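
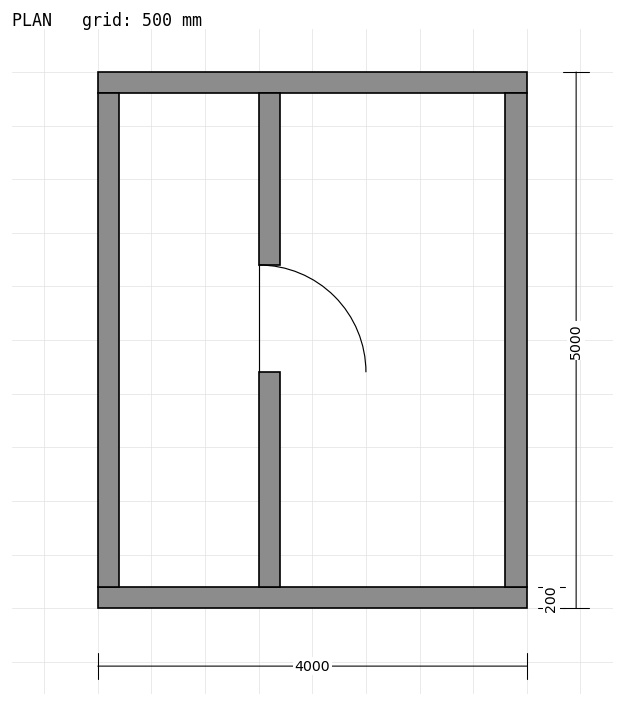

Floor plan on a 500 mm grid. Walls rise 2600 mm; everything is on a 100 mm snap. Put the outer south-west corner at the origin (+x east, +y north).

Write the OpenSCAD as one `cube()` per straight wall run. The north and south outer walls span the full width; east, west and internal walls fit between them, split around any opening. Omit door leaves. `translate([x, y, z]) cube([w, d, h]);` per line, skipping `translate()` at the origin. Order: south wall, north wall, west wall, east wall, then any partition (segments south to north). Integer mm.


cube([4000, 200, 2600]);
translate([0, 4800, 0]) cube([4000, 200, 2600]);
translate([0, 200, 0]) cube([200, 4600, 2600]);
translate([3800, 200, 0]) cube([200, 4600, 2600]);
translate([1500, 200, 0]) cube([200, 2000, 2600]);
translate([1500, 3200, 0]) cube([200, 1600, 2600]);


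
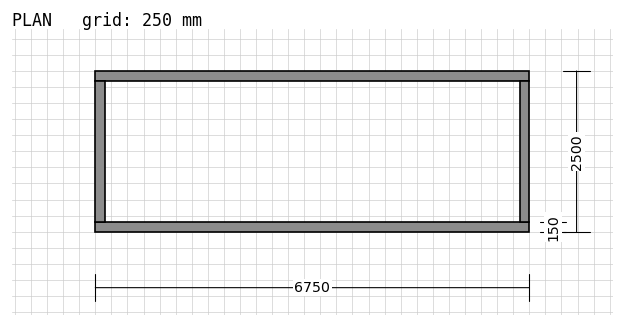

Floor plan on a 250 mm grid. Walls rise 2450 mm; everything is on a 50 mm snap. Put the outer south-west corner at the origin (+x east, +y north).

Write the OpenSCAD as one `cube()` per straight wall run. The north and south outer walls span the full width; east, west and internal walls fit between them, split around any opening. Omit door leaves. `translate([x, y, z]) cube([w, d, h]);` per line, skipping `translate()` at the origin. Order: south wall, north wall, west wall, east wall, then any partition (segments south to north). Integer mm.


cube([6750, 150, 2450]);
translate([0, 2350, 0]) cube([6750, 150, 2450]);
translate([0, 150, 0]) cube([150, 2200, 2450]);
translate([6600, 150, 0]) cube([150, 2200, 2450]);


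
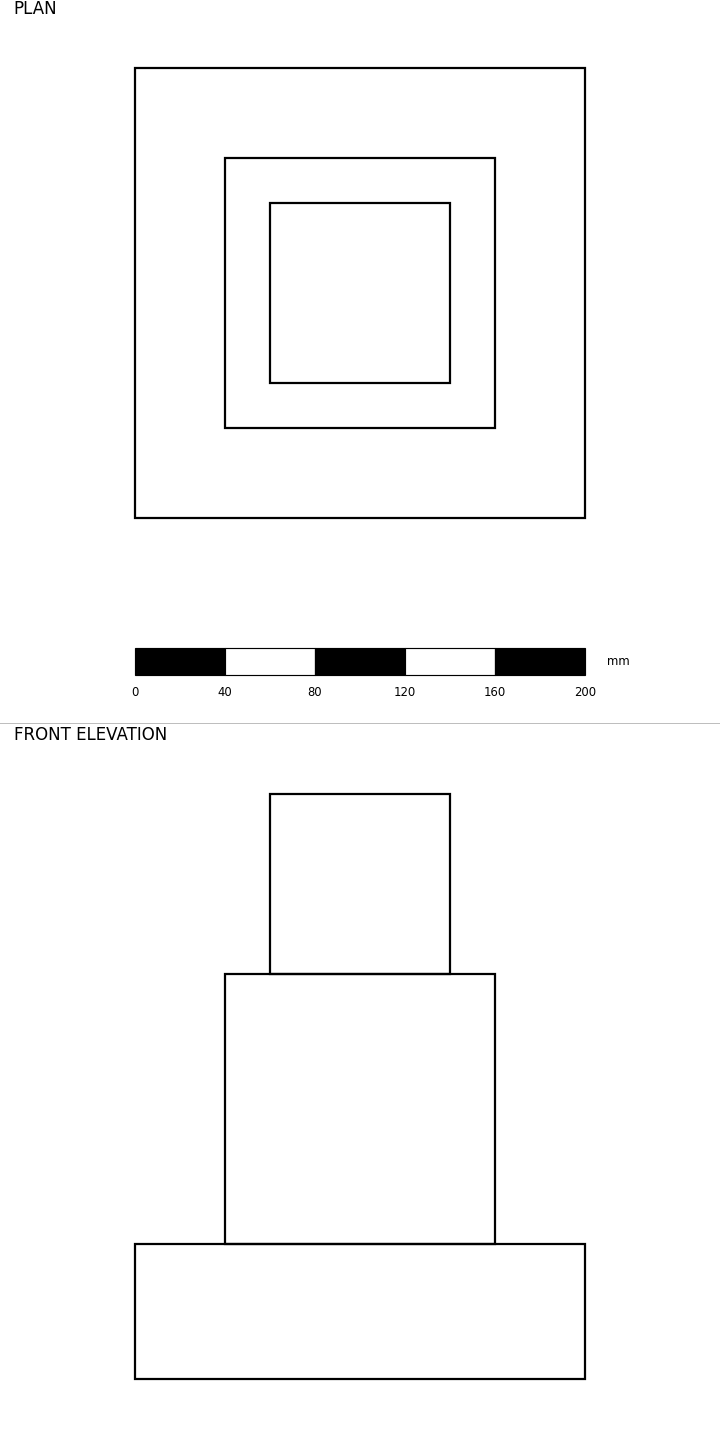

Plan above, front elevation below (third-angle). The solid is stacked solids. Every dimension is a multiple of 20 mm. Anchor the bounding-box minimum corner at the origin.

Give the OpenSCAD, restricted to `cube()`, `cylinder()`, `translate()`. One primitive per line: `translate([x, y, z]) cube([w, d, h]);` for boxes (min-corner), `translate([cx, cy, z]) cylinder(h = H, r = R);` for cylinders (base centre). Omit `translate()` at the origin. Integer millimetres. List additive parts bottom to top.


cube([200, 200, 60]);
translate([40, 40, 60]) cube([120, 120, 120]);
translate([60, 60, 180]) cube([80, 80, 80]);


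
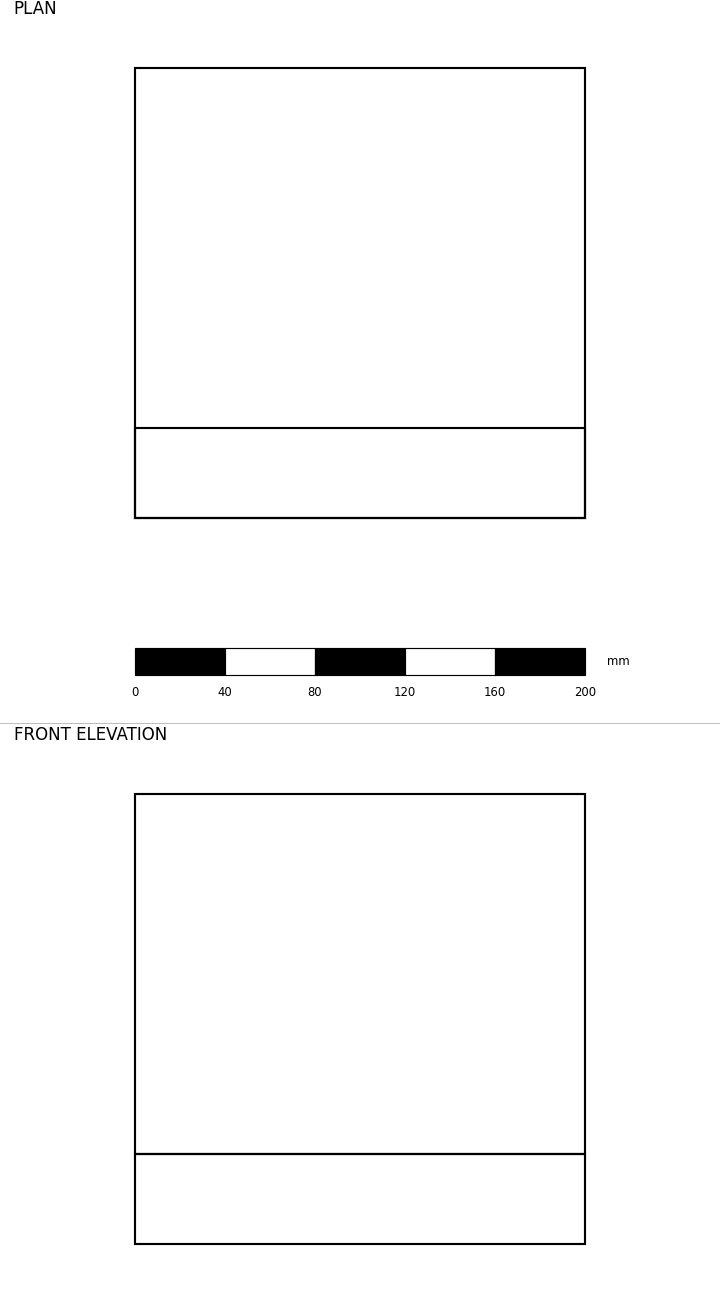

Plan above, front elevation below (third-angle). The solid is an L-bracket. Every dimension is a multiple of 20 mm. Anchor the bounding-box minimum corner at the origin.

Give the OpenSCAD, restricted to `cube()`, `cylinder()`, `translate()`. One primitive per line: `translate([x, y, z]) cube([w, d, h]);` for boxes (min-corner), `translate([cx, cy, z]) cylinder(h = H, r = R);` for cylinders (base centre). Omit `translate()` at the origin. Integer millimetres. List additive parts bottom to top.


cube([200, 200, 40]);
translate([0, 0, 40]) cube([200, 40, 160]);


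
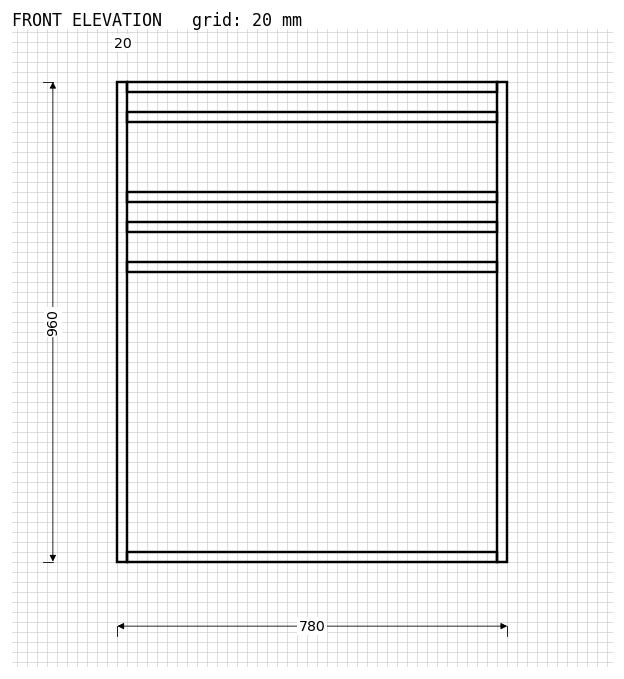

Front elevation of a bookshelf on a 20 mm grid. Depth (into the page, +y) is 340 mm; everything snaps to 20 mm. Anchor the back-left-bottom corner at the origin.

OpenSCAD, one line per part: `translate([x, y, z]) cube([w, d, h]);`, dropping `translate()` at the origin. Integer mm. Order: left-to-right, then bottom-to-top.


cube([20, 340, 960]);
translate([20, 0, 0]) cube([740, 340, 20]);
translate([20, 0, 580]) cube([740, 340, 20]);
translate([20, 0, 660]) cube([740, 340, 20]);
translate([20, 0, 720]) cube([740, 340, 20]);
translate([20, 0, 880]) cube([740, 340, 20]);
translate([20, 0, 940]) cube([740, 340, 20]);
translate([760, 0, 0]) cube([20, 340, 960]);


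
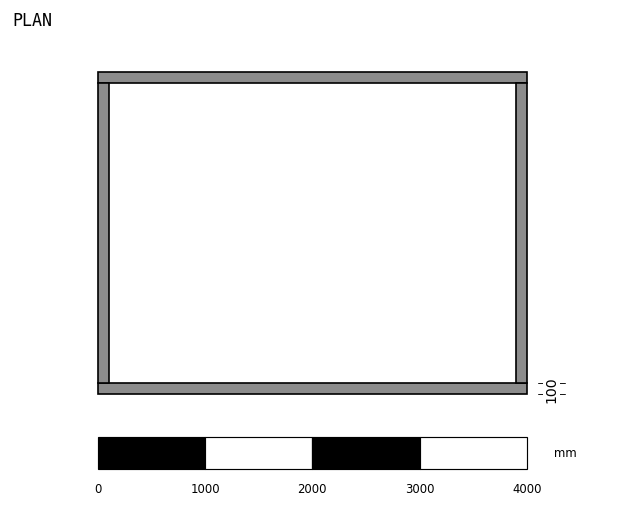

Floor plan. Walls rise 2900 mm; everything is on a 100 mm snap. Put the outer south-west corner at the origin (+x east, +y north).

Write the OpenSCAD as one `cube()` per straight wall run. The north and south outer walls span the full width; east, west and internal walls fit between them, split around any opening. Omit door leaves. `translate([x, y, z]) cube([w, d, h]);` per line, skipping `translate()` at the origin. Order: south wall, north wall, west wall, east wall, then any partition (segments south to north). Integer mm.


cube([4000, 100, 2900]);
translate([0, 2900, 0]) cube([4000, 100, 2900]);
translate([0, 100, 0]) cube([100, 2800, 2900]);
translate([3900, 100, 0]) cube([100, 2800, 2900]);


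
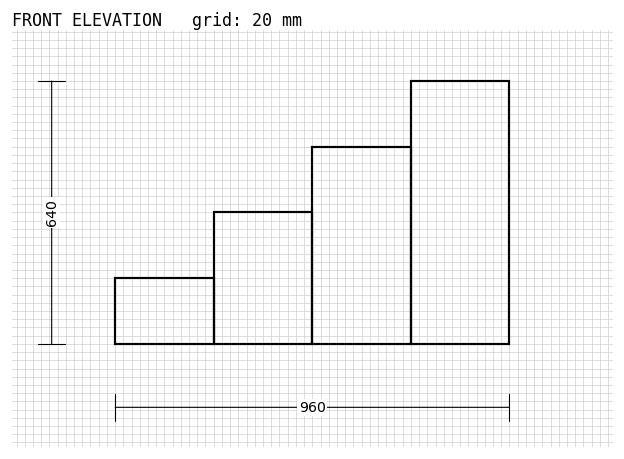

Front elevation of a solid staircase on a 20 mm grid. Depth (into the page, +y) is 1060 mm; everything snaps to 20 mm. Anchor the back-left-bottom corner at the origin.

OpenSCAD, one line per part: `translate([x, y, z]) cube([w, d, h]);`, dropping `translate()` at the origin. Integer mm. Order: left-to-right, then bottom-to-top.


cube([240, 1060, 160]);
translate([240, 0, 0]) cube([240, 1060, 320]);
translate([480, 0, 0]) cube([240, 1060, 480]);
translate([720, 0, 0]) cube([240, 1060, 640]);


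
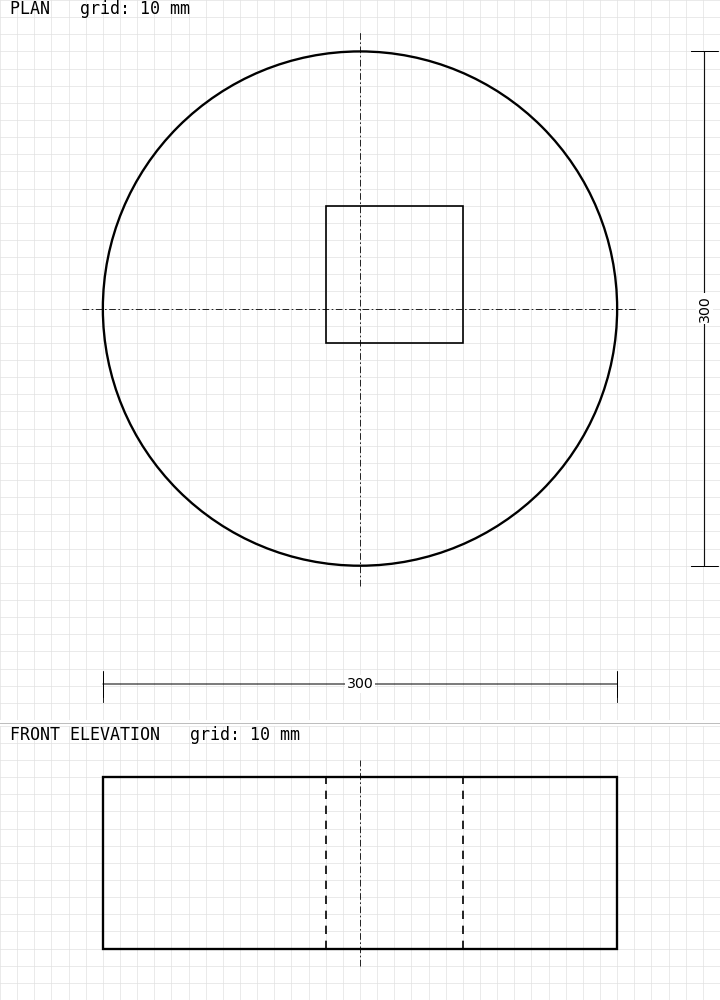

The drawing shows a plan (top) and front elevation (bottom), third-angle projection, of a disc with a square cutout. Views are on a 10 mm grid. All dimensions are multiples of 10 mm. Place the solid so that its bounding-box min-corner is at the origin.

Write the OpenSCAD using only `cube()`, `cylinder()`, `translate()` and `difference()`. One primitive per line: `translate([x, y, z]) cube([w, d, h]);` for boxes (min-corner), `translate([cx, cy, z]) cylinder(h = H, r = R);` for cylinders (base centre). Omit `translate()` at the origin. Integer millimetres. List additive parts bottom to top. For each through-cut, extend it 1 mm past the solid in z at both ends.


difference() {
  translate([150, 150, 0]) cylinder(h = 100, r = 150);
  translate([130, 130, -1]) cube([80, 80, 102]);
}


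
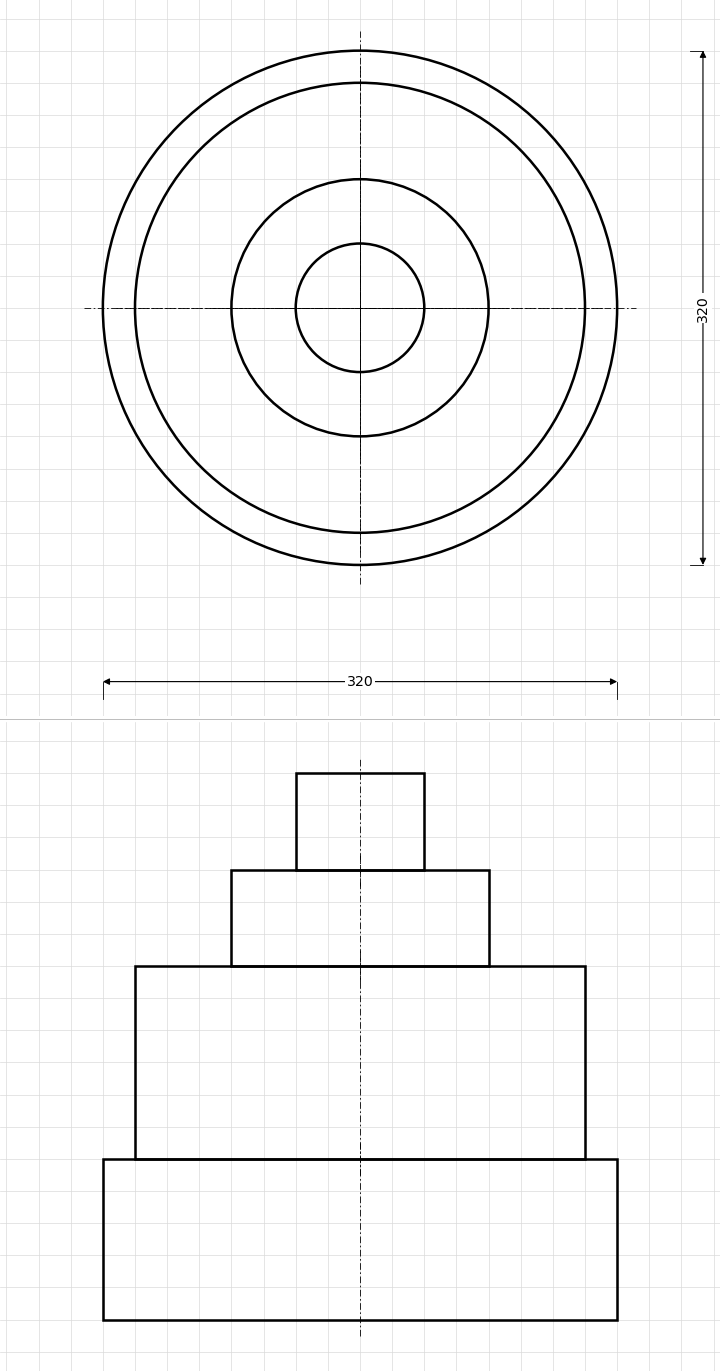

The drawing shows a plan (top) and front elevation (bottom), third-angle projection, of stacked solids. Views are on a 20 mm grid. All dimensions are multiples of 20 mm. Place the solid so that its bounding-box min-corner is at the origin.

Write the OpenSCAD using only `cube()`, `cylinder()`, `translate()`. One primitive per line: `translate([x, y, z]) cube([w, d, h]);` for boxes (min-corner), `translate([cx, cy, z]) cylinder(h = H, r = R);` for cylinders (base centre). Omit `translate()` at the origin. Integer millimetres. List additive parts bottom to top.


translate([160, 160, 0]) cylinder(h = 100, r = 160);
translate([160, 160, 100]) cylinder(h = 120, r = 140);
translate([160, 160, 220]) cylinder(h = 60, r = 80);
translate([160, 160, 280]) cylinder(h = 60, r = 40);


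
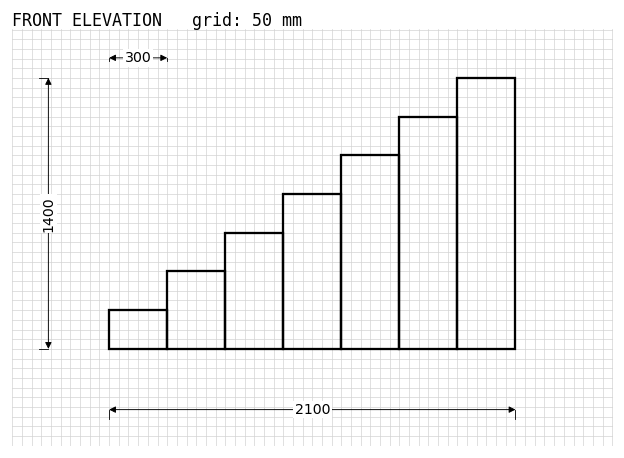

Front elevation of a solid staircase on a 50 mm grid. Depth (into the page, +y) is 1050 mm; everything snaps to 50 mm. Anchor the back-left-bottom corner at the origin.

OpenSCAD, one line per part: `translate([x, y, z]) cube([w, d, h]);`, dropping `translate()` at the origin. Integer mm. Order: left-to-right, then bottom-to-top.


cube([300, 1050, 200]);
translate([300, 0, 0]) cube([300, 1050, 400]);
translate([600, 0, 0]) cube([300, 1050, 600]);
translate([900, 0, 0]) cube([300, 1050, 800]);
translate([1200, 0, 0]) cube([300, 1050, 1000]);
translate([1500, 0, 0]) cube([300, 1050, 1200]);
translate([1800, 0, 0]) cube([300, 1050, 1400]);


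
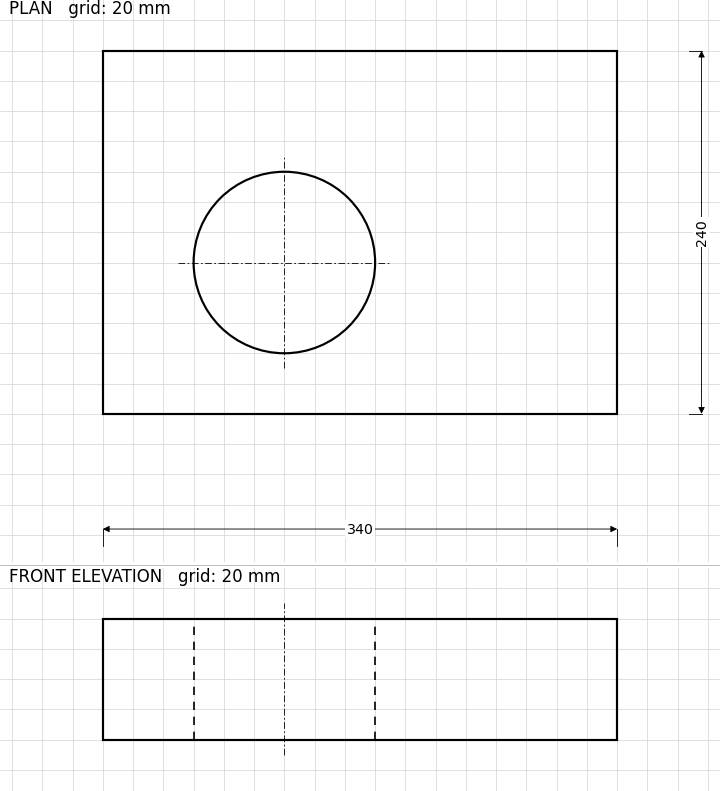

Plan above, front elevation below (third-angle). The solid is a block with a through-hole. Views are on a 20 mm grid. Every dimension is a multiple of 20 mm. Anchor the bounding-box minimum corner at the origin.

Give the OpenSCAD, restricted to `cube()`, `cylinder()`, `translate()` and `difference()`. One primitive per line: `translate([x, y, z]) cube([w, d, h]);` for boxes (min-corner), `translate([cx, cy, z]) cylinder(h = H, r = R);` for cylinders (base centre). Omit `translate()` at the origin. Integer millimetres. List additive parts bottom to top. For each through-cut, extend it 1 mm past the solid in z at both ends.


difference() {
  cube([340, 240, 80]);
  translate([120, 100, -1]) cylinder(h = 82, r = 60);
}


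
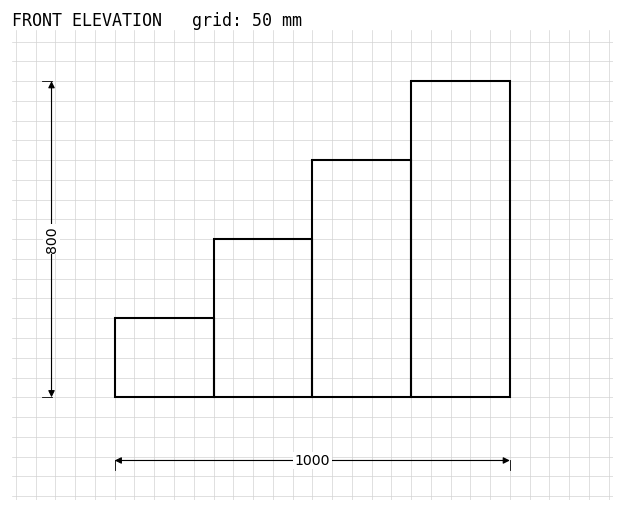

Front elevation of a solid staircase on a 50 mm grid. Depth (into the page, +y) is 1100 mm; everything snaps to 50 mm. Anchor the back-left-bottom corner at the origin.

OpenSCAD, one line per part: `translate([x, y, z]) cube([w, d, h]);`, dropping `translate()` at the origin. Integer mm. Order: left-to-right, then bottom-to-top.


cube([250, 1100, 200]);
translate([250, 0, 0]) cube([250, 1100, 400]);
translate([500, 0, 0]) cube([250, 1100, 600]);
translate([750, 0, 0]) cube([250, 1100, 800]);


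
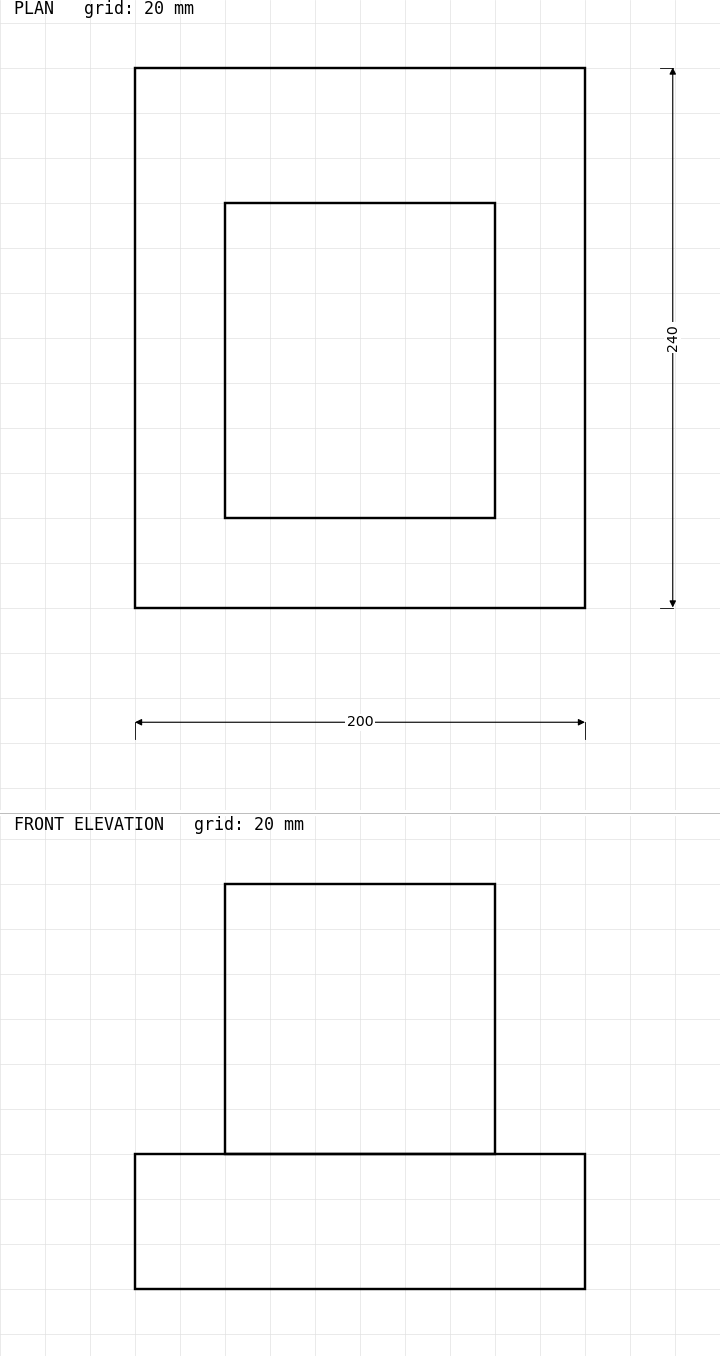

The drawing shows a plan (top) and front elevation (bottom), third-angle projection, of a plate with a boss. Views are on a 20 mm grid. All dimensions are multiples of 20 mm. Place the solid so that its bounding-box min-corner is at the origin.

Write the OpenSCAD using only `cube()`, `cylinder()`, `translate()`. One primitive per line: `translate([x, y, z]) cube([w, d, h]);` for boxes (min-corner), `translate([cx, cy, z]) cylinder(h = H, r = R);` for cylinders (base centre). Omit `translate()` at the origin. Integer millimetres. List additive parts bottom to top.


cube([200, 240, 60]);
translate([40, 40, 60]) cube([120, 140, 120]);


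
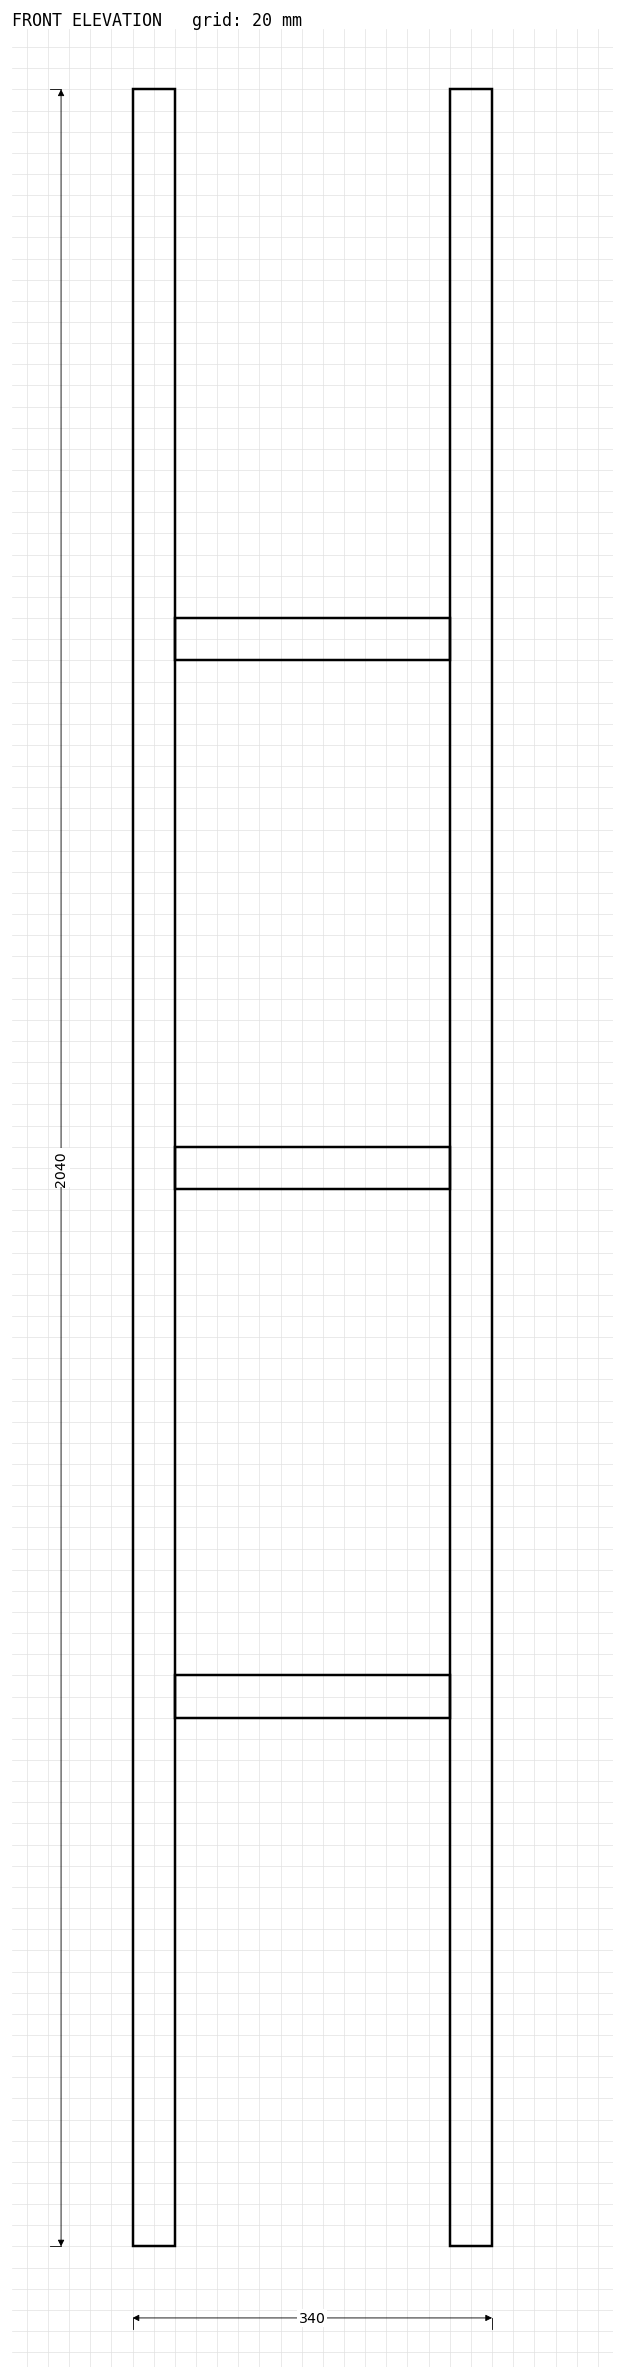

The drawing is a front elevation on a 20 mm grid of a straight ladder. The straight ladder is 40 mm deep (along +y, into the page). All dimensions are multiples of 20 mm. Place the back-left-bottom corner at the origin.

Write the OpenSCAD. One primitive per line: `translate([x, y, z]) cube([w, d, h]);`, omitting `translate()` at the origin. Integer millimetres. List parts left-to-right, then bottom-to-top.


cube([40, 40, 2040]);
translate([40, 0, 500]) cube([260, 40, 40]);
translate([40, 0, 1000]) cube([260, 40, 40]);
translate([40, 0, 1500]) cube([260, 40, 40]);
translate([300, 0, 0]) cube([40, 40, 2040]);


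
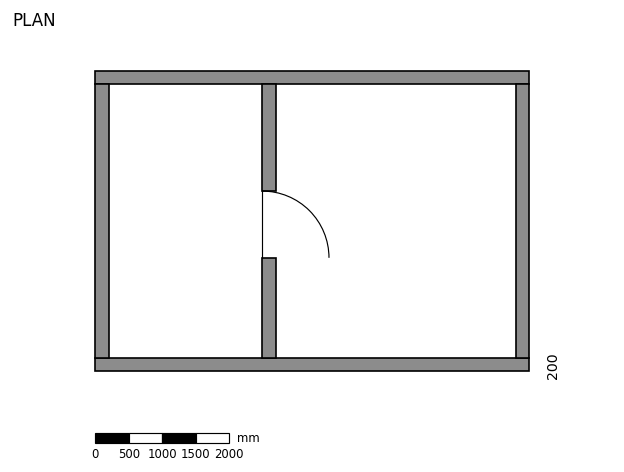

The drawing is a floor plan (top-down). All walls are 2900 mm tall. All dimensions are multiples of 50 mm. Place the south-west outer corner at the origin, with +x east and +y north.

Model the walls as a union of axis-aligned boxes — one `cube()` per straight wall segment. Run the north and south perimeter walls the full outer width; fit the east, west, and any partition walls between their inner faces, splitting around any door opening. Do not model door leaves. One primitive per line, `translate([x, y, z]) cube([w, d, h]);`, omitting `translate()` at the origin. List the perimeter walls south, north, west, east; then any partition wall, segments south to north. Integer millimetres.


cube([6500, 200, 2900]);
translate([0, 4300, 0]) cube([6500, 200, 2900]);
translate([0, 200, 0]) cube([200, 4100, 2900]);
translate([6300, 200, 0]) cube([200, 4100, 2900]);
translate([2500, 200, 0]) cube([200, 1500, 2900]);
translate([2500, 2700, 0]) cube([200, 1600, 2900]);


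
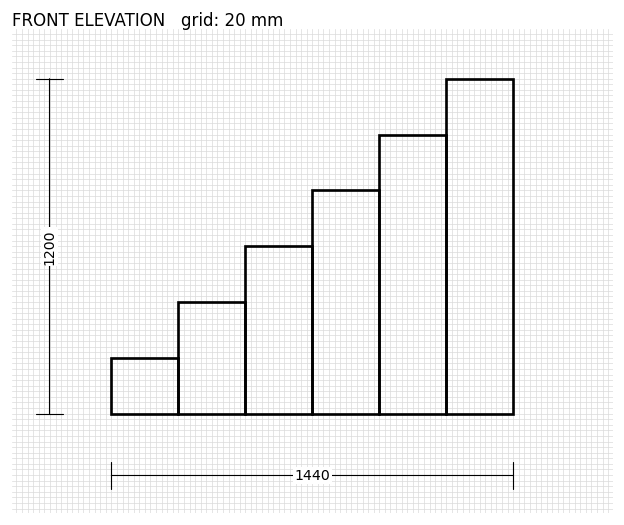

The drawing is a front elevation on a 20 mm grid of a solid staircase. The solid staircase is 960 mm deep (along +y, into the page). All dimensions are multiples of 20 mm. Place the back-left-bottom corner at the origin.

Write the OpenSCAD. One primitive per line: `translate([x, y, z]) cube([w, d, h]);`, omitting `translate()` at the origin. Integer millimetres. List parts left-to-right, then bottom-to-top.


cube([240, 960, 200]);
translate([240, 0, 0]) cube([240, 960, 400]);
translate([480, 0, 0]) cube([240, 960, 600]);
translate([720, 0, 0]) cube([240, 960, 800]);
translate([960, 0, 0]) cube([240, 960, 1000]);
translate([1200, 0, 0]) cube([240, 960, 1200]);


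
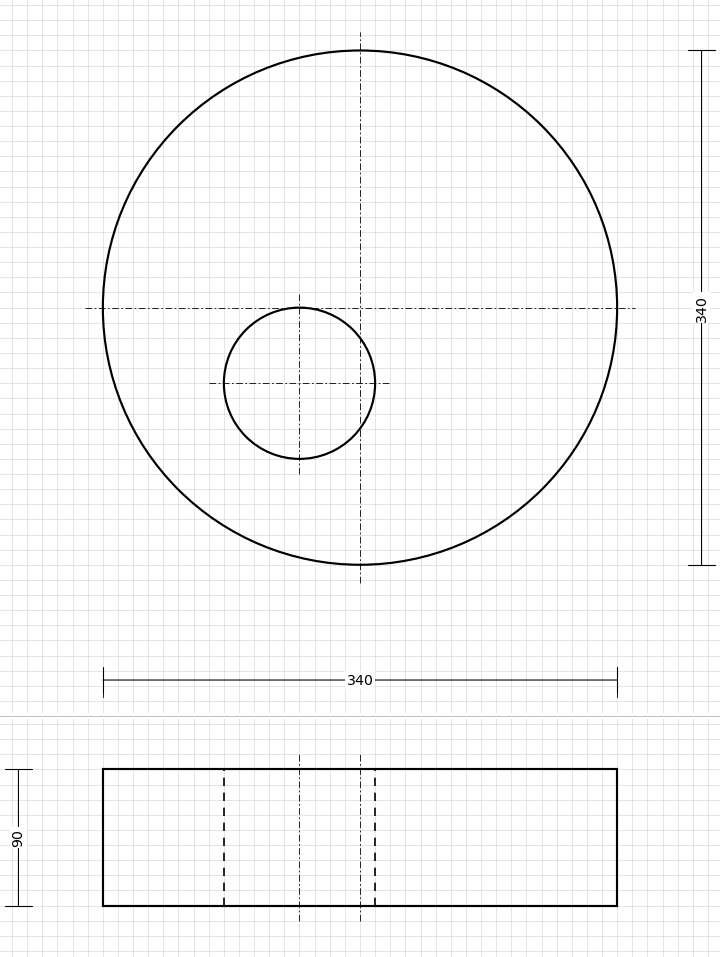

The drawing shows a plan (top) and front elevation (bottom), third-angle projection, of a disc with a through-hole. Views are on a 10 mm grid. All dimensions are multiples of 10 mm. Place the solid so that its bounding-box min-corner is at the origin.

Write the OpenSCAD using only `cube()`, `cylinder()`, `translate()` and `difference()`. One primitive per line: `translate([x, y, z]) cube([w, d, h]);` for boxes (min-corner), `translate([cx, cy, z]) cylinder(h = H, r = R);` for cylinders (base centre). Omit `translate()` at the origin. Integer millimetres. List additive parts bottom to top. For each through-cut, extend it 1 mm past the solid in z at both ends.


difference() {
  translate([170, 170, 0]) cylinder(h = 90, r = 170);
  translate([130, 120, -1]) cylinder(h = 92, r = 50);
}


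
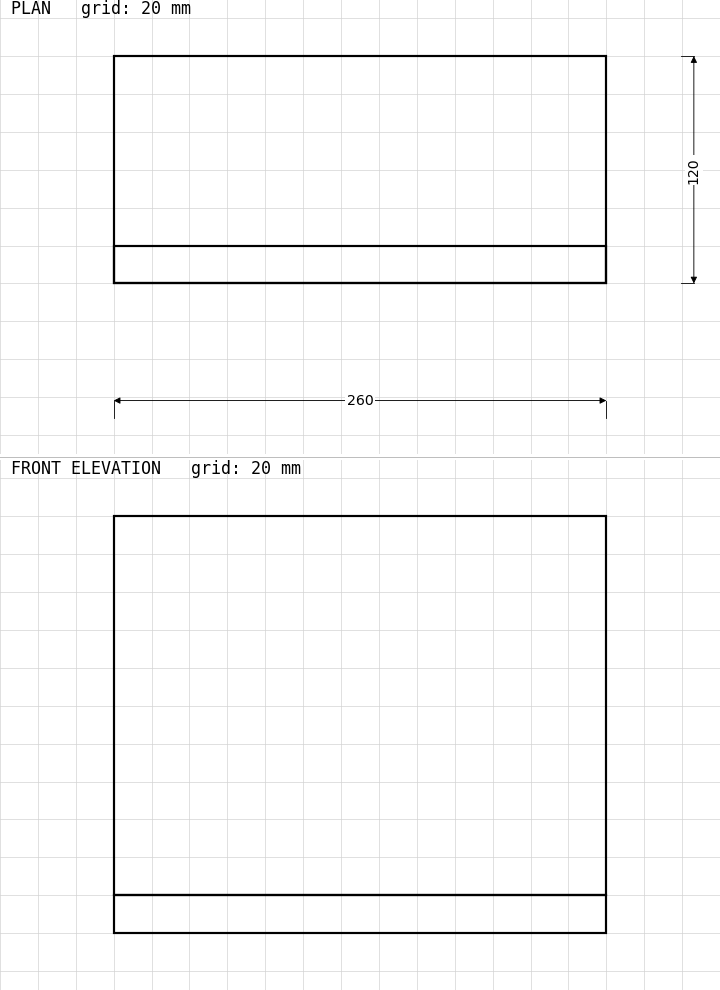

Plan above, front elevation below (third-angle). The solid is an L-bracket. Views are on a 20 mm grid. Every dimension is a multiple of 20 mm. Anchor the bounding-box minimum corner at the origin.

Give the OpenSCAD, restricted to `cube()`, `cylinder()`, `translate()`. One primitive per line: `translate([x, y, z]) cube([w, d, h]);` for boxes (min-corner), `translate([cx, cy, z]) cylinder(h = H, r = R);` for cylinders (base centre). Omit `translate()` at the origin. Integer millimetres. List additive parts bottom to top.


cube([260, 120, 20]);
translate([0, 0, 20]) cube([260, 20, 200]);


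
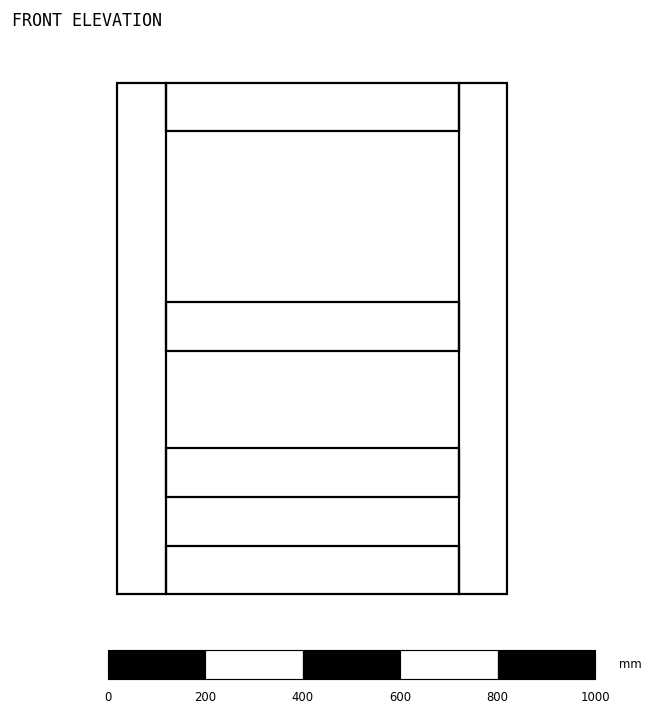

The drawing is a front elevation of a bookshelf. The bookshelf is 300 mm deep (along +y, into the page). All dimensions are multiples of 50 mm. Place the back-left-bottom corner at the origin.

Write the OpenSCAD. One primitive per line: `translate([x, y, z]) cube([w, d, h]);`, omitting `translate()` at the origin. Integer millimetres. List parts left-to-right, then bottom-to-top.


cube([100, 300, 1050]);
translate([100, 0, 0]) cube([600, 300, 100]);
translate([100, 0, 200]) cube([600, 300, 100]);
translate([100, 0, 500]) cube([600, 300, 100]);
translate([100, 0, 950]) cube([600, 300, 100]);
translate([700, 0, 0]) cube([100, 300, 1050]);


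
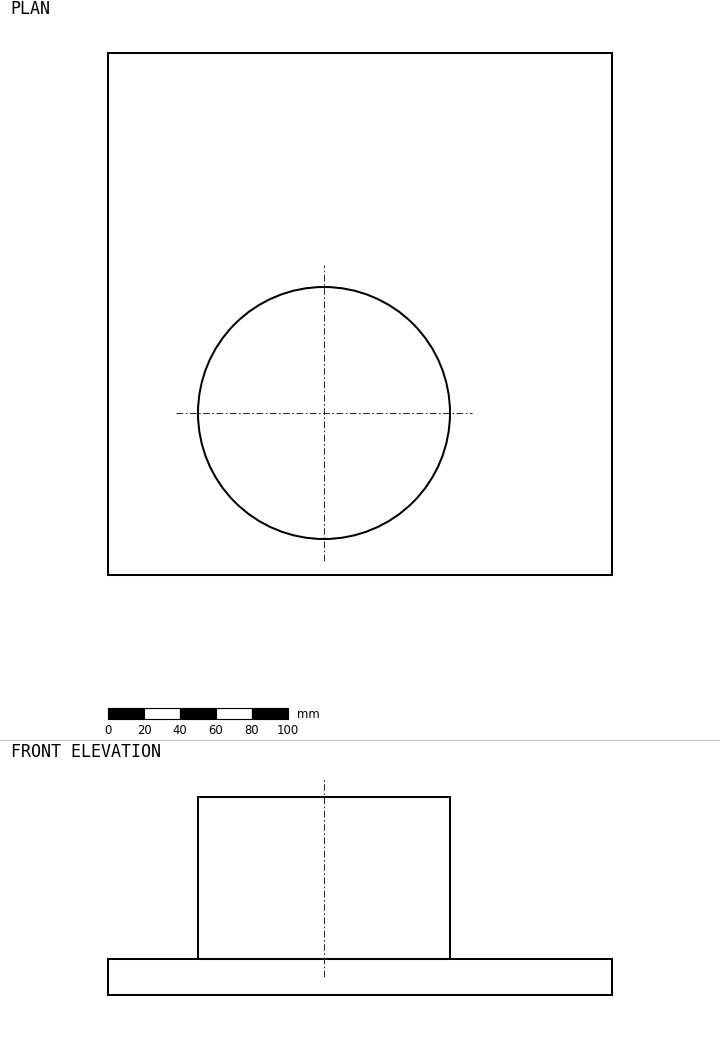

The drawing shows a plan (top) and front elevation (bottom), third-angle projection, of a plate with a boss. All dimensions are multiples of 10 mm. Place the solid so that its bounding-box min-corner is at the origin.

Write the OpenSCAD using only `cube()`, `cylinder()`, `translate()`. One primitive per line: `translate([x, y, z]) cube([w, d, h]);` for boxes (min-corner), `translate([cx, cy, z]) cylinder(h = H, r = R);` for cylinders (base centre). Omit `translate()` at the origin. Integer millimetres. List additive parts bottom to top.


cube([280, 290, 20]);
translate([120, 90, 20]) cylinder(h = 90, r = 70);


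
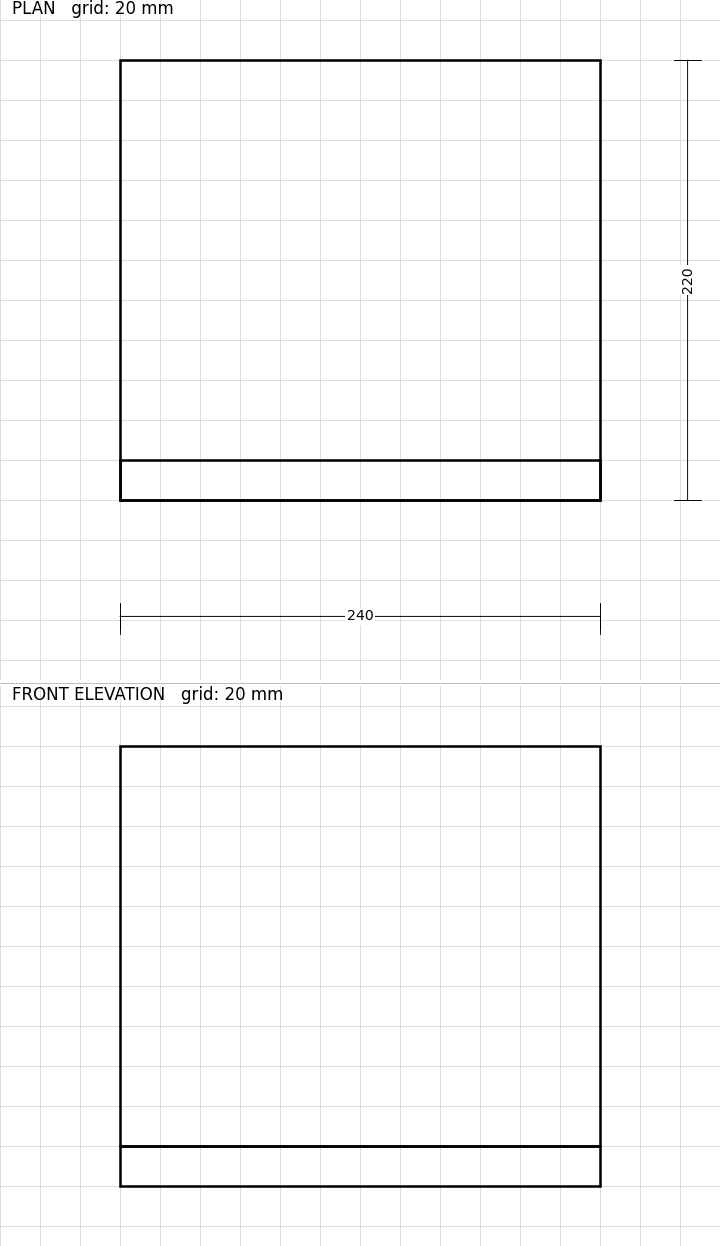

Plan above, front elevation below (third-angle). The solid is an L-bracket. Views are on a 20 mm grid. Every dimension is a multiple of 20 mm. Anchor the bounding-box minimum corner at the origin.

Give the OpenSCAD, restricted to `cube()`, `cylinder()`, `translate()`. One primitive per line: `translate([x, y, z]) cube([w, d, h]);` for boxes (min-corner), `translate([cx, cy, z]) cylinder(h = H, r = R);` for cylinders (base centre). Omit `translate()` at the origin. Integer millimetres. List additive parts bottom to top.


cube([240, 220, 20]);
translate([0, 0, 20]) cube([240, 20, 200]);


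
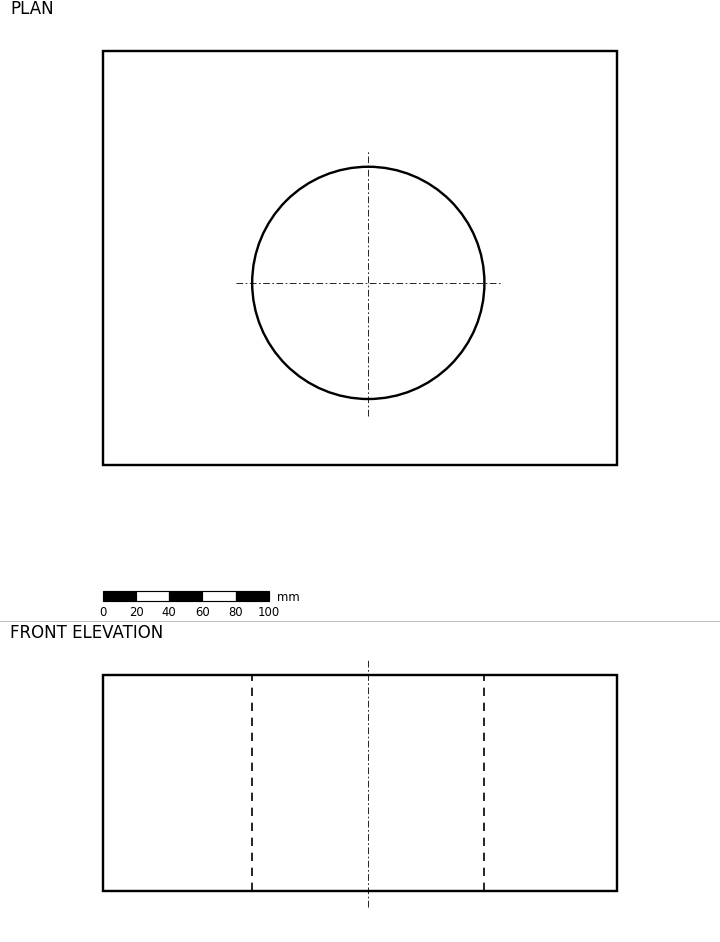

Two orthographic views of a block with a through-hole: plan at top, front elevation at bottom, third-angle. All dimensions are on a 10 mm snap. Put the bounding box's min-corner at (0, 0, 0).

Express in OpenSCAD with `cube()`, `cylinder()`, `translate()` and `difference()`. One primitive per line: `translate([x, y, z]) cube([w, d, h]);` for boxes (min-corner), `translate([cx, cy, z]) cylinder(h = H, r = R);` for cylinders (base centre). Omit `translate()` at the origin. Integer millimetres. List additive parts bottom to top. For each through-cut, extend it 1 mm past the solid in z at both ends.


difference() {
  cube([310, 250, 130]);
  translate([160, 110, -1]) cylinder(h = 132, r = 70);
}


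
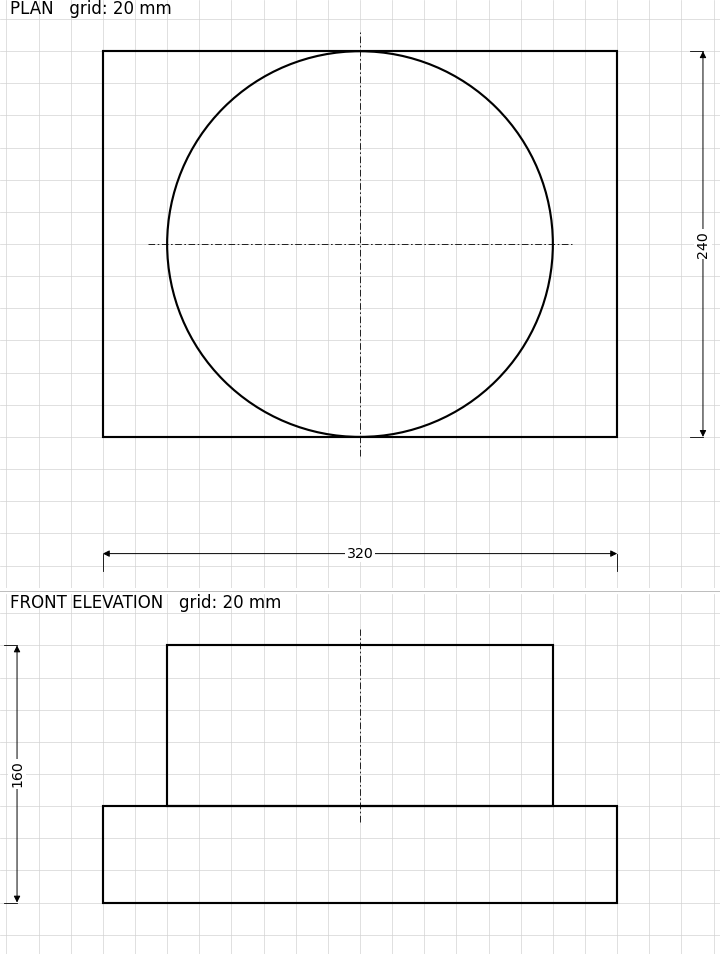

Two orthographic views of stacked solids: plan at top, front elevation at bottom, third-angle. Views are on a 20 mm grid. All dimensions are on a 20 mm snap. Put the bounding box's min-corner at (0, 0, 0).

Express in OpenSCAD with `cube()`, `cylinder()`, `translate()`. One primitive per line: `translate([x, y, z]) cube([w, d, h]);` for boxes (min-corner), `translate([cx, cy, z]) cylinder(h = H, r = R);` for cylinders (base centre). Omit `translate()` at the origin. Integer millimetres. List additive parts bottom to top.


cube([320, 240, 60]);
translate([160, 120, 60]) cylinder(h = 100, r = 120);


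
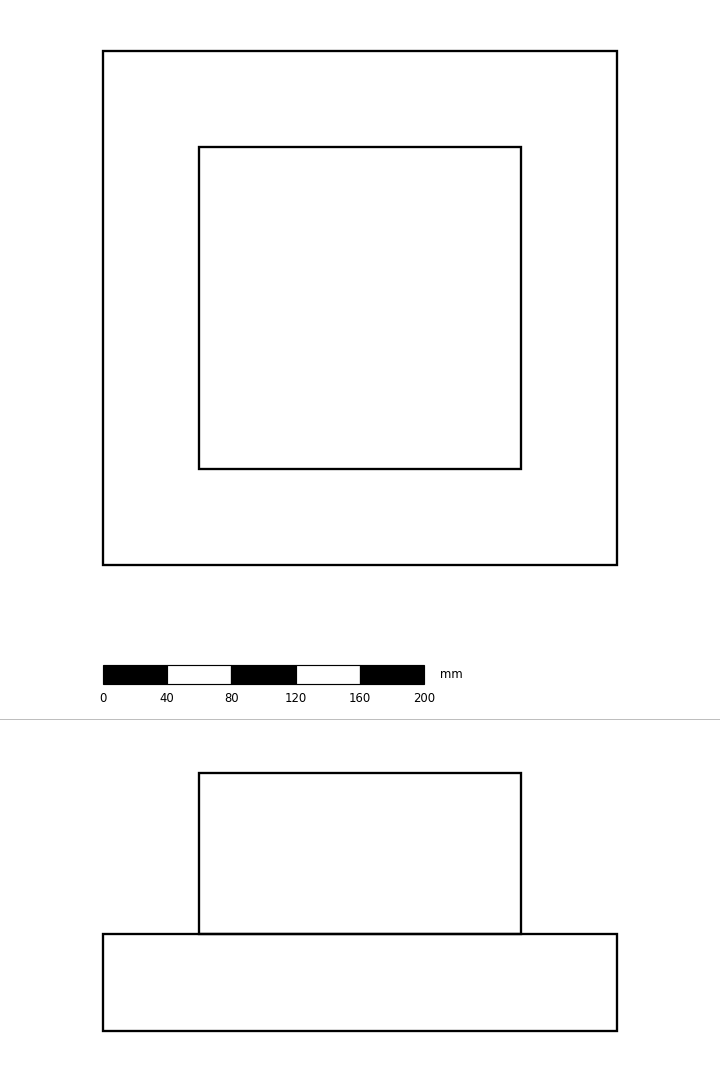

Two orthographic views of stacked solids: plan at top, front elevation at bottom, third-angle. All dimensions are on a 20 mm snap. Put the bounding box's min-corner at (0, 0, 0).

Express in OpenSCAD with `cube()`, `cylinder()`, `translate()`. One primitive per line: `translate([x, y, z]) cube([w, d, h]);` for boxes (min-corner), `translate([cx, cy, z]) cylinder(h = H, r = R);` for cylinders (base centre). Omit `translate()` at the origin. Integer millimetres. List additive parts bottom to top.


cube([320, 320, 60]);
translate([60, 60, 60]) cube([200, 200, 100]);


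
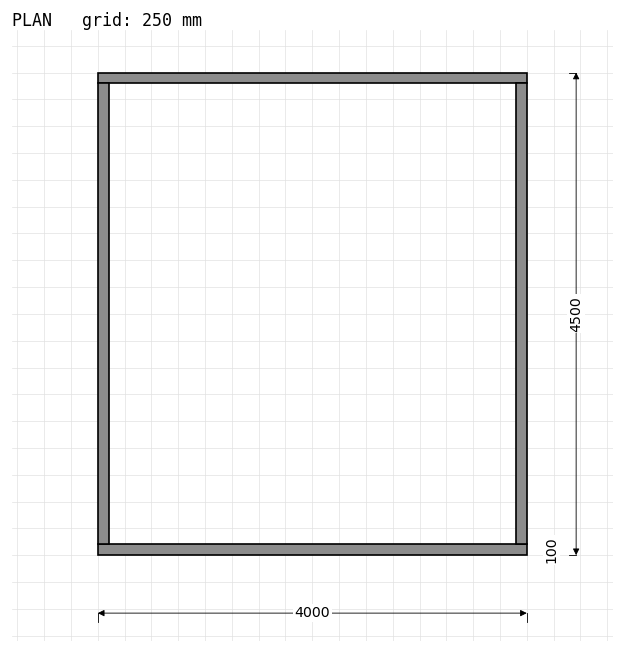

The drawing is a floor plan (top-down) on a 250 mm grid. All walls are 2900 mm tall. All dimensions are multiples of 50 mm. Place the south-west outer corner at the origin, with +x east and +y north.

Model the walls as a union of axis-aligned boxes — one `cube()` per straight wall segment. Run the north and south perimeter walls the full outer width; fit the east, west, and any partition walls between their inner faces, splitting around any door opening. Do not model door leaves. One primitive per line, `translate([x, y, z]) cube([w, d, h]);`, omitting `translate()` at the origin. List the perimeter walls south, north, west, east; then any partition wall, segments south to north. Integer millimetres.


cube([4000, 100, 2900]);
translate([0, 4400, 0]) cube([4000, 100, 2900]);
translate([0, 100, 0]) cube([100, 4300, 2900]);
translate([3900, 100, 0]) cube([100, 4300, 2900]);


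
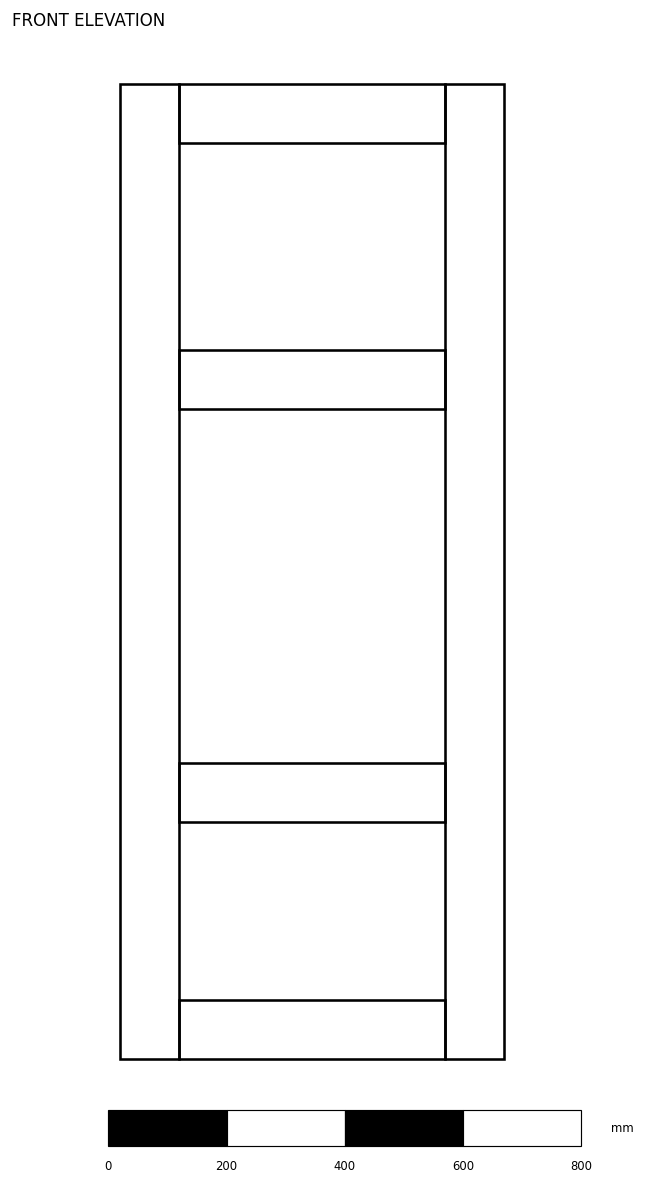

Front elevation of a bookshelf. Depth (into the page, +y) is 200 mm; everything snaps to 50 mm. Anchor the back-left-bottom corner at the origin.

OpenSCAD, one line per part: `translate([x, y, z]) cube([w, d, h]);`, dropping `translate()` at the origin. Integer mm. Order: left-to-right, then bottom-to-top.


cube([100, 200, 1650]);
translate([100, 0, 0]) cube([450, 200, 100]);
translate([100, 0, 400]) cube([450, 200, 100]);
translate([100, 0, 1100]) cube([450, 200, 100]);
translate([100, 0, 1550]) cube([450, 200, 100]);
translate([550, 0, 0]) cube([100, 200, 1650]);


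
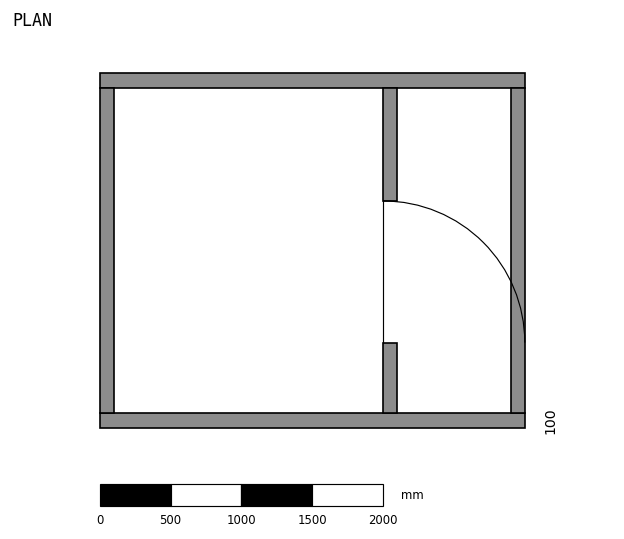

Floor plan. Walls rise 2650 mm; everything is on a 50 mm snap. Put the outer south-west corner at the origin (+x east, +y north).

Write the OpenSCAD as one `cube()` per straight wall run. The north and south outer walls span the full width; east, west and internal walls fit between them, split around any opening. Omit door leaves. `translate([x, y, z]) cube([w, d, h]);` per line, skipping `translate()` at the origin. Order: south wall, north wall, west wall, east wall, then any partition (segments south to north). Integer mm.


cube([3000, 100, 2650]);
translate([0, 2400, 0]) cube([3000, 100, 2650]);
translate([0, 100, 0]) cube([100, 2300, 2650]);
translate([2900, 100, 0]) cube([100, 2300, 2650]);
translate([2000, 100, 0]) cube([100, 500, 2650]);
translate([2000, 1600, 0]) cube([100, 800, 2650]);


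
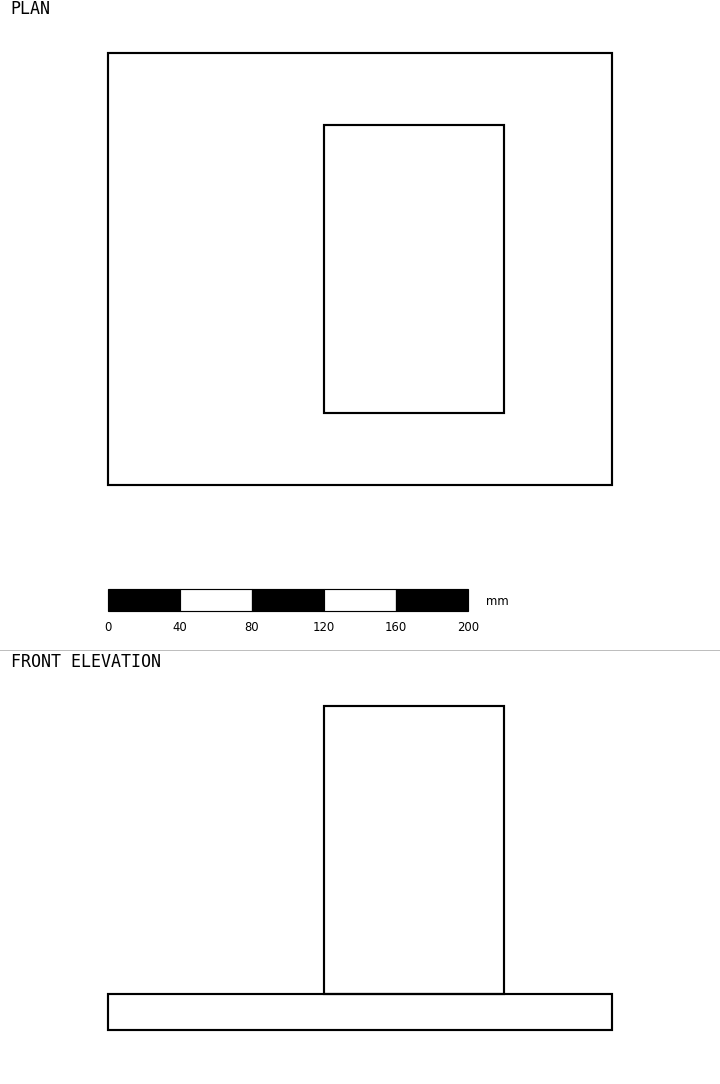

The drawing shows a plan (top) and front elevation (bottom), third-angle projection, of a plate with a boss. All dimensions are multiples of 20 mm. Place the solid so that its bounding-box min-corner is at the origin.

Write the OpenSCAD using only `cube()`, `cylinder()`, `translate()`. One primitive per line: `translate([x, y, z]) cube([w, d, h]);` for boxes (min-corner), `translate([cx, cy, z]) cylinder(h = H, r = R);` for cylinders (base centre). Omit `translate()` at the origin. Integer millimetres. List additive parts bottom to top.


cube([280, 240, 20]);
translate([120, 40, 20]) cube([100, 160, 160]);


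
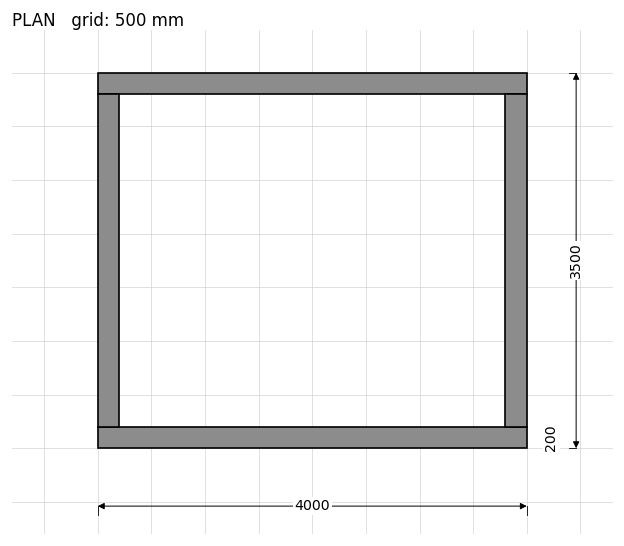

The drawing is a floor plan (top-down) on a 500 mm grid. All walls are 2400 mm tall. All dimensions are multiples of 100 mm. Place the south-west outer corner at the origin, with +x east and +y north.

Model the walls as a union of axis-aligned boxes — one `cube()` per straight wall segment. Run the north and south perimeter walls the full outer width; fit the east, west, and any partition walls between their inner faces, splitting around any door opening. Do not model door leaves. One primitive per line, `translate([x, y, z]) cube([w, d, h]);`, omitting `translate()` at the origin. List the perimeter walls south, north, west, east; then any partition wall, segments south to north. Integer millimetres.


cube([4000, 200, 2400]);
translate([0, 3300, 0]) cube([4000, 200, 2400]);
translate([0, 200, 0]) cube([200, 3100, 2400]);
translate([3800, 200, 0]) cube([200, 3100, 2400]);


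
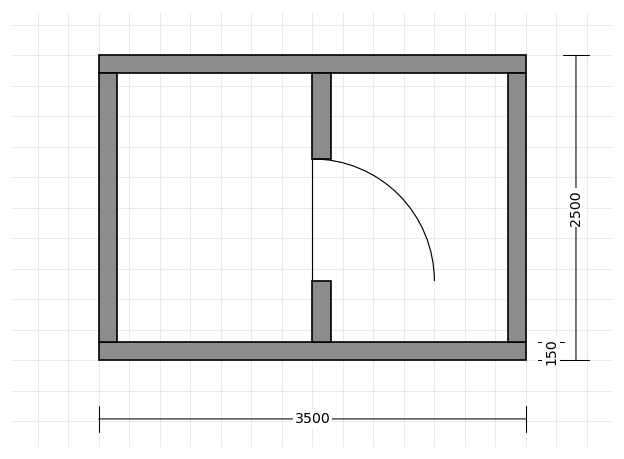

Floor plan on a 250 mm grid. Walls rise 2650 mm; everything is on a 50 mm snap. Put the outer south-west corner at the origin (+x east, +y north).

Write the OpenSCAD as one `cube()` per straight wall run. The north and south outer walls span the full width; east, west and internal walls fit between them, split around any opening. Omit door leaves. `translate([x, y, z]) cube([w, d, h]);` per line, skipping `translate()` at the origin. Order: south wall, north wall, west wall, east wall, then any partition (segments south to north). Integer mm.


cube([3500, 150, 2650]);
translate([0, 2350, 0]) cube([3500, 150, 2650]);
translate([0, 150, 0]) cube([150, 2200, 2650]);
translate([3350, 150, 0]) cube([150, 2200, 2650]);
translate([1750, 150, 0]) cube([150, 500, 2650]);
translate([1750, 1650, 0]) cube([150, 700, 2650]);


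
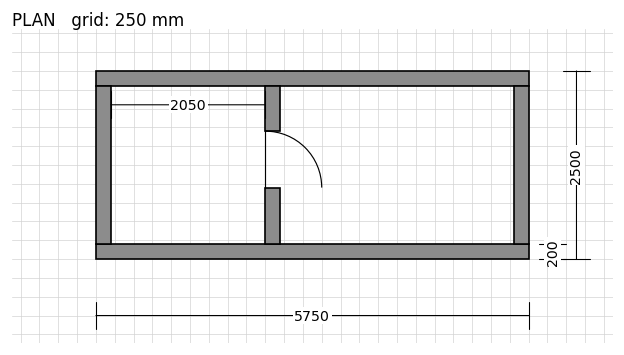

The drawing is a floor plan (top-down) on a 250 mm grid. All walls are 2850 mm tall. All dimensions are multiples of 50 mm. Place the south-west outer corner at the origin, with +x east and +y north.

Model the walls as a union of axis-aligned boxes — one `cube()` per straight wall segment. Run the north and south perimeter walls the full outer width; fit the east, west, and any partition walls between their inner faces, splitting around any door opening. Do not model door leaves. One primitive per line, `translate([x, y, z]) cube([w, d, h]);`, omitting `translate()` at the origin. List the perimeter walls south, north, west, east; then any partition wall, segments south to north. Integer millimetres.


cube([5750, 200, 2850]);
translate([0, 2300, 0]) cube([5750, 200, 2850]);
translate([0, 200, 0]) cube([200, 2100, 2850]);
translate([5550, 200, 0]) cube([200, 2100, 2850]);
translate([2250, 200, 0]) cube([200, 750, 2850]);
translate([2250, 1700, 0]) cube([200, 600, 2850]);


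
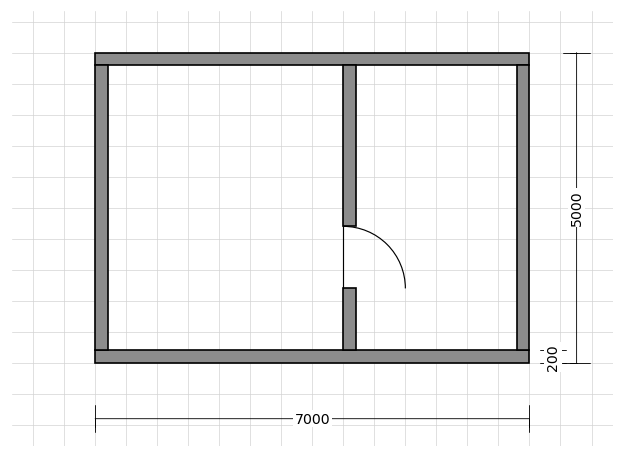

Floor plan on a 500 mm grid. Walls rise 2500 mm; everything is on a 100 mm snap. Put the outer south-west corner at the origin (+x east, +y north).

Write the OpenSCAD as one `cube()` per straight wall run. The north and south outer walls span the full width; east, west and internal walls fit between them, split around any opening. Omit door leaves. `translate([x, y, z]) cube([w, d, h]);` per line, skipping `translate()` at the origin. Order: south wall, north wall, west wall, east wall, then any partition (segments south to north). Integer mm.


cube([7000, 200, 2500]);
translate([0, 4800, 0]) cube([7000, 200, 2500]);
translate([0, 200, 0]) cube([200, 4600, 2500]);
translate([6800, 200, 0]) cube([200, 4600, 2500]);
translate([4000, 200, 0]) cube([200, 1000, 2500]);
translate([4000, 2200, 0]) cube([200, 2600, 2500]);


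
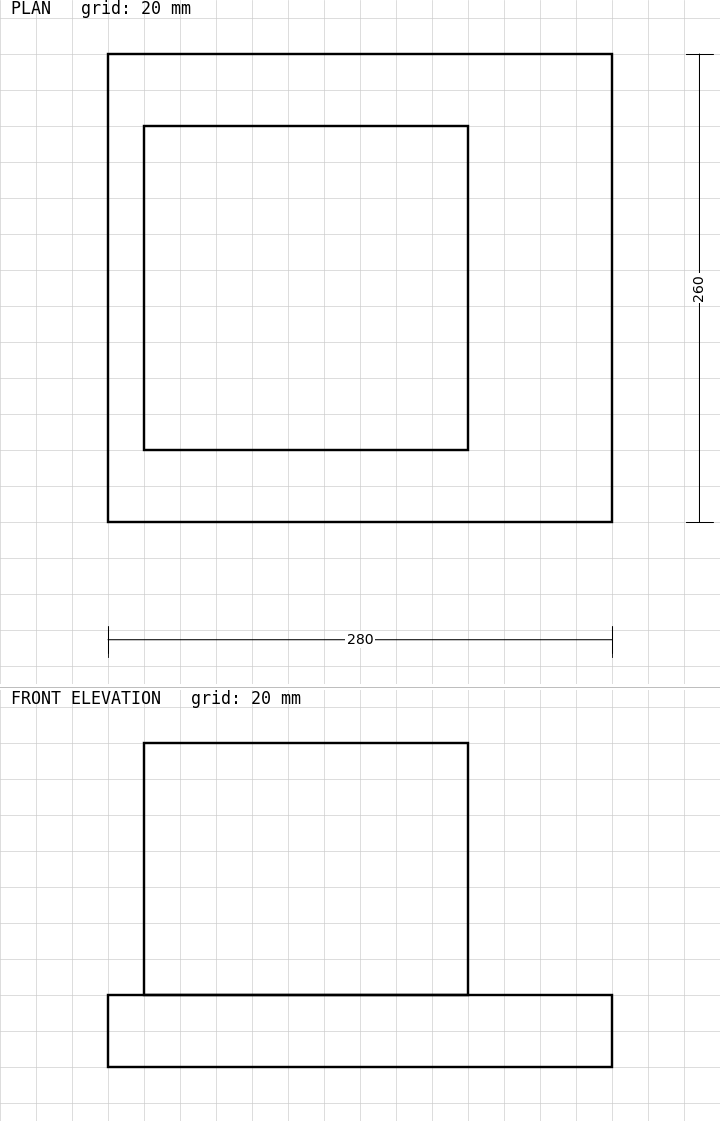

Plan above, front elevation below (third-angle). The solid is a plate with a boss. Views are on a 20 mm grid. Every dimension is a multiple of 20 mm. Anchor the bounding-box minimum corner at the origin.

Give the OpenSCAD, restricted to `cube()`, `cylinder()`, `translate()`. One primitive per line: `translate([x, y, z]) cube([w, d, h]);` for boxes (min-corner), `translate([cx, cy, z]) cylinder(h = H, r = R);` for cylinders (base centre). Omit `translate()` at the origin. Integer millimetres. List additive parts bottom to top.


cube([280, 260, 40]);
translate([20, 40, 40]) cube([180, 180, 140]);


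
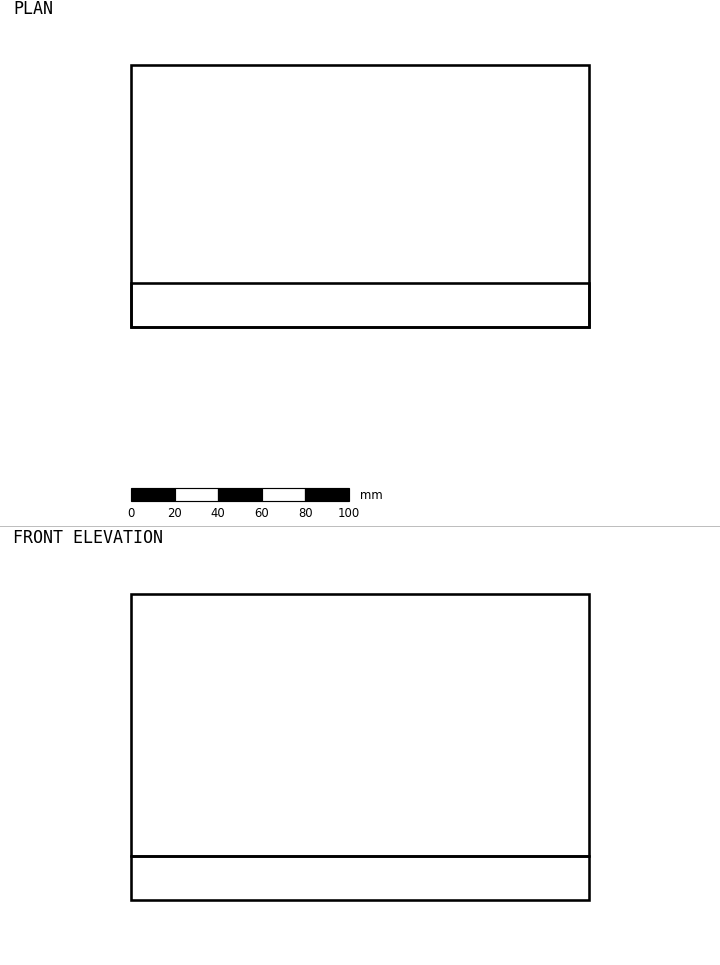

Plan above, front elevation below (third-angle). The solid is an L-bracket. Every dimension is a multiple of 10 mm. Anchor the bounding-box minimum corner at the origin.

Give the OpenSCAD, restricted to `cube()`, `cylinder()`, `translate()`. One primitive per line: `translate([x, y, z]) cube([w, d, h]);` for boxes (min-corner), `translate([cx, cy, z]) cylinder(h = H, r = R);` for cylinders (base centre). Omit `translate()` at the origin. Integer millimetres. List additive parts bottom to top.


cube([210, 120, 20]);
translate([0, 0, 20]) cube([210, 20, 120]);


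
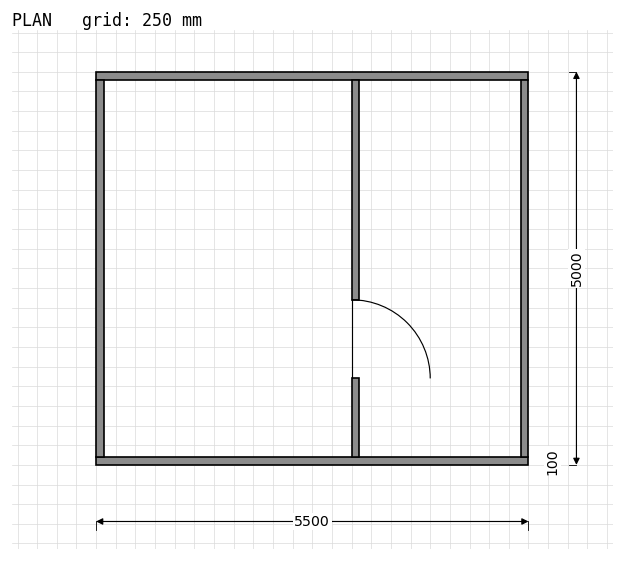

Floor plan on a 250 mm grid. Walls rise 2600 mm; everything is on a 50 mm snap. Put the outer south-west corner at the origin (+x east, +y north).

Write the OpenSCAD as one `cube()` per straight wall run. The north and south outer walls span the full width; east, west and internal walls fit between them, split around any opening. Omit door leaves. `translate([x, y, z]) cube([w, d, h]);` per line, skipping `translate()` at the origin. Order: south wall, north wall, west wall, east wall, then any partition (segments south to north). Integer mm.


cube([5500, 100, 2600]);
translate([0, 4900, 0]) cube([5500, 100, 2600]);
translate([0, 100, 0]) cube([100, 4800, 2600]);
translate([5400, 100, 0]) cube([100, 4800, 2600]);
translate([3250, 100, 0]) cube([100, 1000, 2600]);
translate([3250, 2100, 0]) cube([100, 2800, 2600]);


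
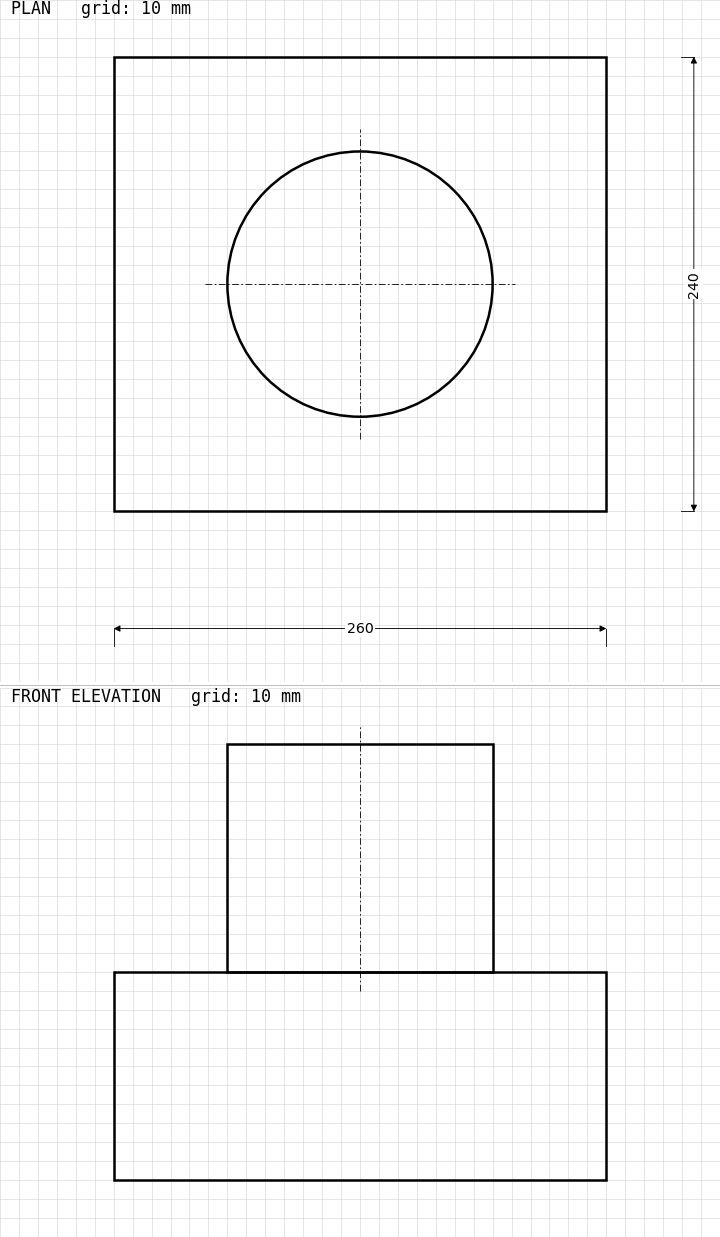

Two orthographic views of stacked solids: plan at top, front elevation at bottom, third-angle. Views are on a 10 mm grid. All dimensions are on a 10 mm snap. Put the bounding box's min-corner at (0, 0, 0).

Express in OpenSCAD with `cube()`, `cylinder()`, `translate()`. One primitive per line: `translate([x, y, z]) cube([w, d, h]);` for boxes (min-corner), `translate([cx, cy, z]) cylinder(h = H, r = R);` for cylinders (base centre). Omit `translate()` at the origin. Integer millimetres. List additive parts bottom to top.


cube([260, 240, 110]);
translate([130, 120, 110]) cylinder(h = 120, r = 70);


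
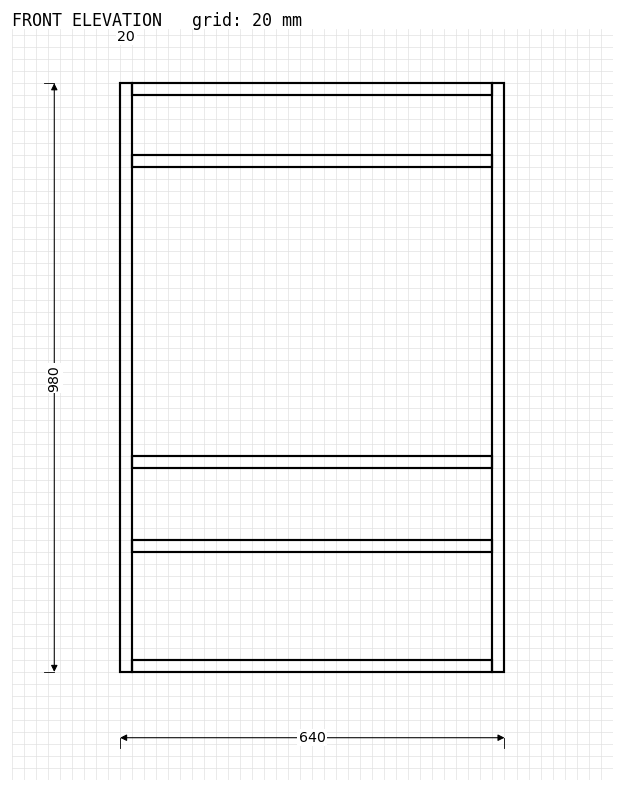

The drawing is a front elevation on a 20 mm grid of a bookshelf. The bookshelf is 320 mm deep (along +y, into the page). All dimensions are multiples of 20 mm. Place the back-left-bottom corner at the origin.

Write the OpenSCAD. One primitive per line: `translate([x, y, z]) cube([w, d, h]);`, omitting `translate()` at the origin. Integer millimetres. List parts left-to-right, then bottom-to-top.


cube([20, 320, 980]);
translate([20, 0, 0]) cube([600, 320, 20]);
translate([20, 0, 200]) cube([600, 320, 20]);
translate([20, 0, 340]) cube([600, 320, 20]);
translate([20, 0, 840]) cube([600, 320, 20]);
translate([20, 0, 960]) cube([600, 320, 20]);
translate([620, 0, 0]) cube([20, 320, 980]);
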